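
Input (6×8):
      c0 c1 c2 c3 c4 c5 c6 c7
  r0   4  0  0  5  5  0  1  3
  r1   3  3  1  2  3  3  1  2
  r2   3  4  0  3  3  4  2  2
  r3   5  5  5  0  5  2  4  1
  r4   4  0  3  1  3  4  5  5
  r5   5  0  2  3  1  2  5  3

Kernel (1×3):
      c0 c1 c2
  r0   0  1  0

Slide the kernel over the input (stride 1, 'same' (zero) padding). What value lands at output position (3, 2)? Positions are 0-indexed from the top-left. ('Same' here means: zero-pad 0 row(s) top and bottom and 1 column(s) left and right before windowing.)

The receptive field on the zero-padded input at this output position is [5 5 0]. Elementwise product with the kernel and sum: 5·1.

5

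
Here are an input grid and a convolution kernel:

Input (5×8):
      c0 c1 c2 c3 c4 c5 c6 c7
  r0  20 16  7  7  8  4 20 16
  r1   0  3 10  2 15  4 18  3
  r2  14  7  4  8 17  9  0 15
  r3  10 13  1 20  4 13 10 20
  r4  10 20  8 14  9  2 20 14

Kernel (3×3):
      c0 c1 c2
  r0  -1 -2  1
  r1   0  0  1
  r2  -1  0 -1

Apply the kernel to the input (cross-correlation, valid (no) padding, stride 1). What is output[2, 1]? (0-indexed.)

-21

The receptive field on the input at this output position is [7 4 8 / 13 1 20 / 20 8 14]. Elementwise product with the kernel and sum: 7·-1 + 4·-2 + 8·1 + 20·1 + 20·-1 + 14·-1.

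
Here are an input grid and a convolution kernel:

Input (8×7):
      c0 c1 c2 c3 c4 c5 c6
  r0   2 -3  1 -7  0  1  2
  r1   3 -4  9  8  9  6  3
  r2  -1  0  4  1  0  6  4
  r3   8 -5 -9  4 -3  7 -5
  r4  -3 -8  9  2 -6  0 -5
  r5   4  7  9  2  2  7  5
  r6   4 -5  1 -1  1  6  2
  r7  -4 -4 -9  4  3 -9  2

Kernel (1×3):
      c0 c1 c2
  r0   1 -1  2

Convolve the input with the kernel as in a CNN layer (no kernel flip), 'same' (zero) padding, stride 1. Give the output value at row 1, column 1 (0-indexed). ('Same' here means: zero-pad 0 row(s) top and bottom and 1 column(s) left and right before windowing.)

The receptive field on the zero-padded input at this output position is [3 -4 9]. Elementwise product with the kernel and sum: 3·1 + -4·-1 + 9·2.

25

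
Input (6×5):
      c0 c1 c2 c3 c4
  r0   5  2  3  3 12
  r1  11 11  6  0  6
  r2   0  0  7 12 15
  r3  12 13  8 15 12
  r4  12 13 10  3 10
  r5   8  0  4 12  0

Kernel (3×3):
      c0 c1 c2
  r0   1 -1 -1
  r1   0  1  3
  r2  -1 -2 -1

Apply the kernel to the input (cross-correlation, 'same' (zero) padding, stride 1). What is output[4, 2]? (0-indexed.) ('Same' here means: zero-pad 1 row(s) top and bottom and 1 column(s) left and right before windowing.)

-11

The receptive field on the zero-padded input at this output position is [13 8 15 / 13 10 3 / 0 4 12]. Elementwise product with the kernel and sum: 13·1 + 8·-1 + 15·-1 + 10·1 + 3·3 + 0·-1 + 4·-2 + 12·-1.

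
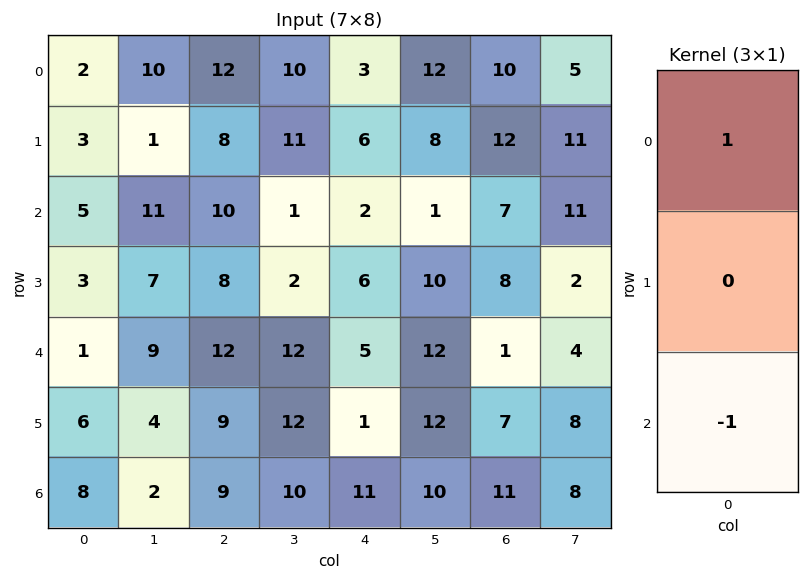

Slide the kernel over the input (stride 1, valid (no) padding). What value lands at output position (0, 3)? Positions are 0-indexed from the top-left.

9

The receptive field on the input at this output position is [10 / 11 / 1]. Elementwise product with the kernel and sum: 10·1 + 1·-1.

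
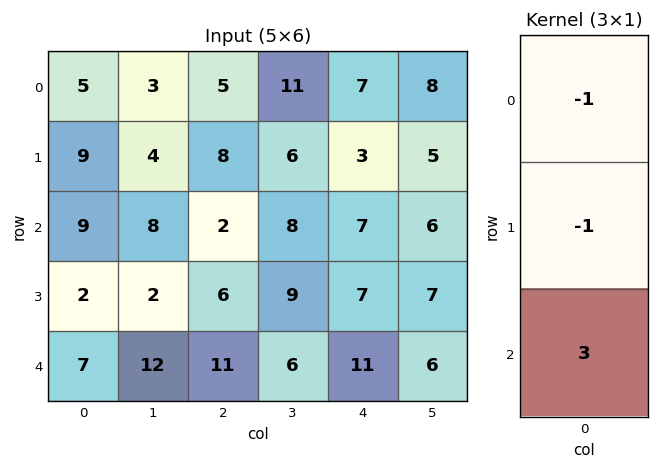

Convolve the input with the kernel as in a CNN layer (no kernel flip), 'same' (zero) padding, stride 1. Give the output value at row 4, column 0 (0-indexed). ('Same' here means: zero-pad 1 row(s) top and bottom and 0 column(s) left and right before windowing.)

The receptive field on the zero-padded input at this output position is [2 / 7 / 0]. Elementwise product with the kernel and sum: 2·-1 + 7·-1 + 0·3.

-9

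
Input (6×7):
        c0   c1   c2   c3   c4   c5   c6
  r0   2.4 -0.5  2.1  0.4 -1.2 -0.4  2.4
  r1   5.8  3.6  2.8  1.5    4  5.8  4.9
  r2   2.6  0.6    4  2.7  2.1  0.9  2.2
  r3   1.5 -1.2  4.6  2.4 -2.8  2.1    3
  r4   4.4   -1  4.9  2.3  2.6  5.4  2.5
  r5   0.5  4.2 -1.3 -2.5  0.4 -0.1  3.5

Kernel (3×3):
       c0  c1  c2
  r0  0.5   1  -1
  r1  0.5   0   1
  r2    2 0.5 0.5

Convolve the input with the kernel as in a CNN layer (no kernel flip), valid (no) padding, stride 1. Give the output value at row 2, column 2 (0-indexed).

The receptive field on the input at this output position is [4 2.7 2.1 / 4.6 2.4 -2.8 / 4.9 2.3 2.6]. Elementwise product with the kernel and sum: 4·0.5 + 2.7·1 + 2.1·-1 + 4.6·0.5 + -2.8·1 + 4.9·2 + 2.3·0.5 + 2.6·0.5.

14.35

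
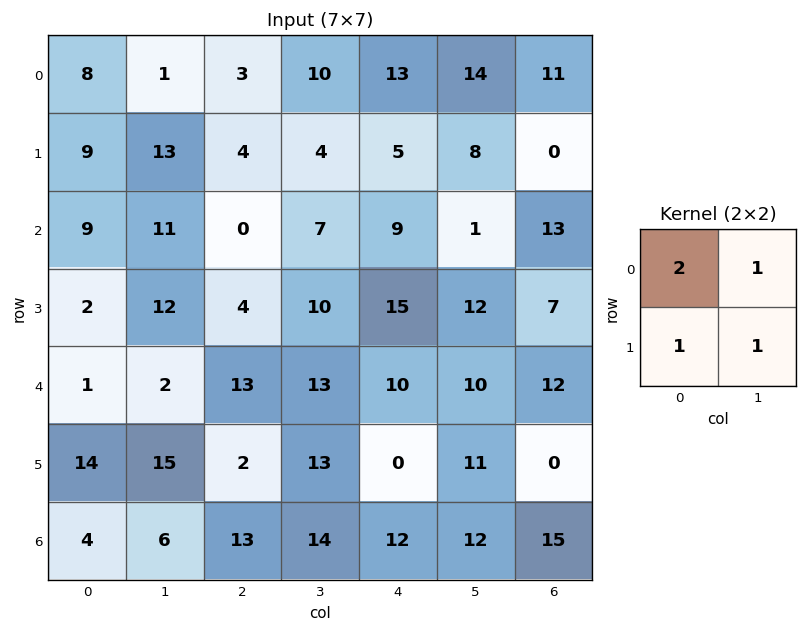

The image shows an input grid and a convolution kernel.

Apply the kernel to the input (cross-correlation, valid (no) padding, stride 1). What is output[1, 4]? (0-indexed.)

28

The receptive field on the input at this output position is [5 8 / 9 1]. Elementwise product with the kernel and sum: 5·2 + 8·1 + 9·1 + 1·1.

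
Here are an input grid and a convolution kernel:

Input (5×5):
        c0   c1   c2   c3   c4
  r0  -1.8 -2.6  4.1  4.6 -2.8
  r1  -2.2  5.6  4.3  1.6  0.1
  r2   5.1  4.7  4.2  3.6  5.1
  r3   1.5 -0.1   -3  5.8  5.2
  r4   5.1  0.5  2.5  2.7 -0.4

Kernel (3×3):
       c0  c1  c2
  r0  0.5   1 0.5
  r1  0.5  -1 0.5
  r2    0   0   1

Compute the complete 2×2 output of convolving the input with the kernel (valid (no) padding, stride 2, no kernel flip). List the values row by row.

Output[0,0]: The receptive field on the input at this output position is [-1.8 -2.6 4.1 / -2.2 5.6 4.3 / 5.1 4.7 4.2]. Elementwise product with the kernel and sum: -1.8·0.5 + -2.6·1 + 4.1·0.5 + -2.2·0.5 + 5.6·-1 + 4.3·0.5 + 4.2·1.

-1.8 10.95
11.2 3.15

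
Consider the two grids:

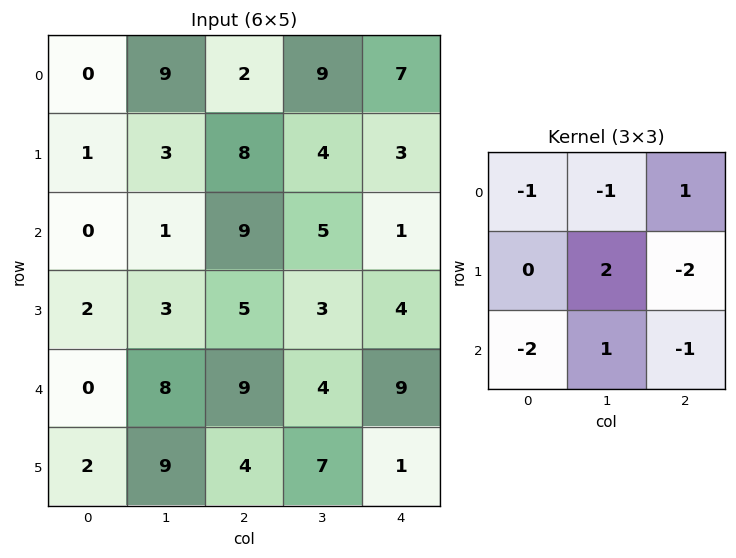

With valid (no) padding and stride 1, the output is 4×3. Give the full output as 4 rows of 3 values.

Output[0,0]: The receptive field on the input at this output position is [0 9 2 / 1 3 8 / 0 1 9]. Elementwise product with the kernel and sum: 0·-1 + 9·-1 + 2·1 + 3·2 + 8·-2 + 0·-2 + 1·1 + 9·-1.
Output[0,1]: The receptive field on the input at this output position is [9 2 9 / 3 8 4 / 1 9 5]. Elementwise product with the kernel and sum: 9·-1 + 2·-1 + 9·1 + 8·2 + 4·-2 + 1·-2 + 9·1 + 5·-1.

-25 8 -16
-18 -3 -12
3 -12 -38
-1 -16 -16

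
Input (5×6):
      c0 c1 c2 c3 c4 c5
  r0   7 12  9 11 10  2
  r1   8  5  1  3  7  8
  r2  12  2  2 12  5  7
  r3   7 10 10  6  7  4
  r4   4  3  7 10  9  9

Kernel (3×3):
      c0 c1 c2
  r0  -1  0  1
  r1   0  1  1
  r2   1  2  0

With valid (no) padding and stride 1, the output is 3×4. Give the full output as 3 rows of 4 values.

24 9 37 28
24 42 45 37
20 43 43 34

Output[0,0]: The receptive field on the input at this output position is [7 12 9 / 8 5 1 / 12 2 2]. Elementwise product with the kernel and sum: 7·-1 + 9·1 + 5·1 + 1·1 + 12·1 + 2·2.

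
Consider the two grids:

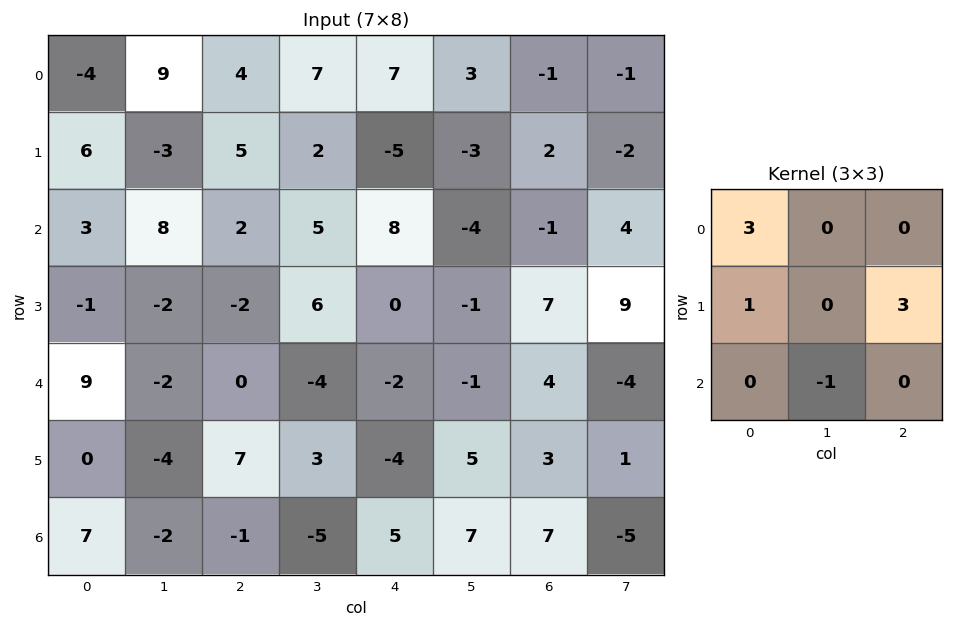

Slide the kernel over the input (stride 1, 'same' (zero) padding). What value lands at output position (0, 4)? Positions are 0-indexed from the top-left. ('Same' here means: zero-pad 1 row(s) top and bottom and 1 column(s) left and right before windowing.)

The receptive field on the zero-padded input at this output position is [0 0 0 / 7 7 3 / 2 -5 -3]. Elementwise product with the kernel and sum: 0·3 + 7·1 + 3·3 + -5·-1.

21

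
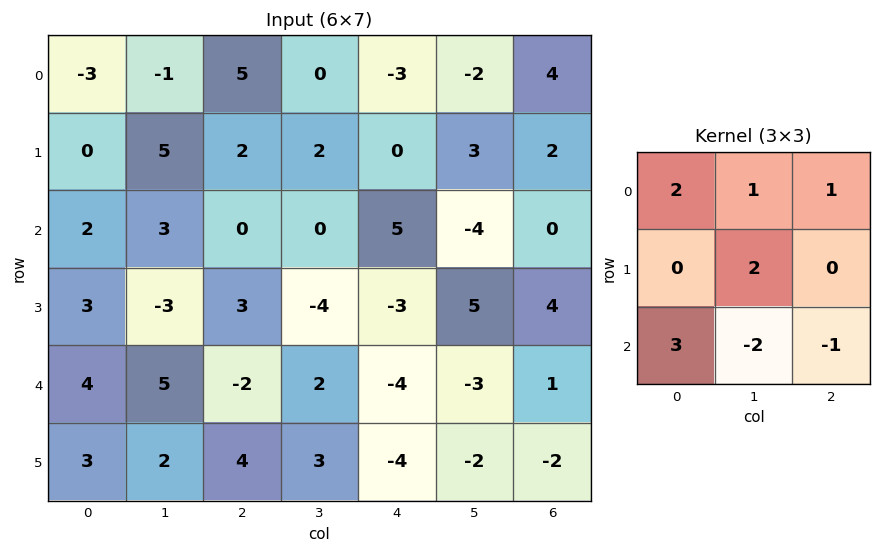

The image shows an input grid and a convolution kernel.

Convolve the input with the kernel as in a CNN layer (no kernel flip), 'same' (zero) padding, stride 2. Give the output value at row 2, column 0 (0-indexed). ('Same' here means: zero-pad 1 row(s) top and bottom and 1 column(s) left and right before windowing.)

0

The receptive field on the zero-padded input at this output position is [0 3 -3 / 0 4 5 / 0 3 2]. Elementwise product with the kernel and sum: 0·2 + 3·1 + -3·1 + 4·2 + 0·3 + 3·-2 + 2·-1.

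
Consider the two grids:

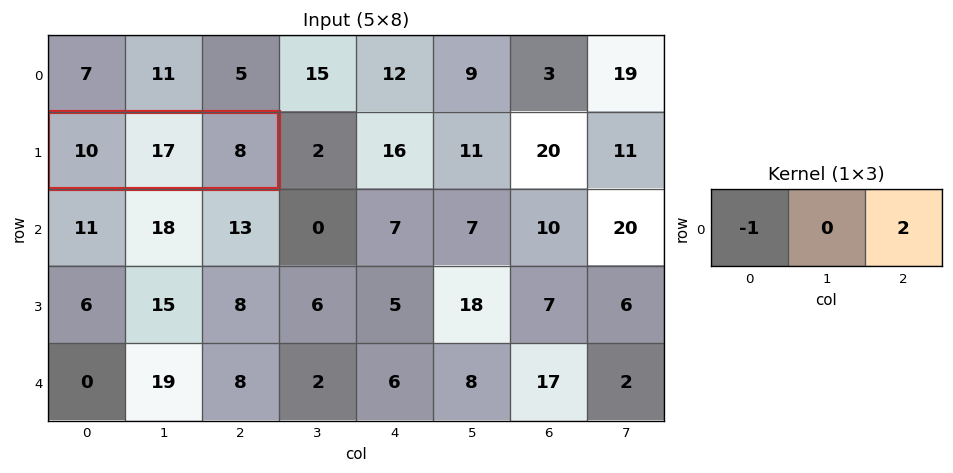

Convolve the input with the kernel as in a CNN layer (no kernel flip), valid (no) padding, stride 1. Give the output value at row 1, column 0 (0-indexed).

6

The receptive field on the input at this output position is [10 17 8]. Elementwise product with the kernel and sum: 10·-1 + 8·2.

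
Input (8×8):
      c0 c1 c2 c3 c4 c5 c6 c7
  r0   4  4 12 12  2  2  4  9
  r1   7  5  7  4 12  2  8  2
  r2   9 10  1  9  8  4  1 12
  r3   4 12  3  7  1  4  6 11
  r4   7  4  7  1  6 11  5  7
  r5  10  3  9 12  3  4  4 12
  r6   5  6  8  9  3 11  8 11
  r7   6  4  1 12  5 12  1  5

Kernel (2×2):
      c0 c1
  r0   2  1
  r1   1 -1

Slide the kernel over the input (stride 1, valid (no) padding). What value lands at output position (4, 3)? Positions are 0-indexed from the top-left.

17

The receptive field on the input at this output position is [1 6 / 12 3]. Elementwise product with the kernel and sum: 1·2 + 6·1 + 12·1 + 3·-1.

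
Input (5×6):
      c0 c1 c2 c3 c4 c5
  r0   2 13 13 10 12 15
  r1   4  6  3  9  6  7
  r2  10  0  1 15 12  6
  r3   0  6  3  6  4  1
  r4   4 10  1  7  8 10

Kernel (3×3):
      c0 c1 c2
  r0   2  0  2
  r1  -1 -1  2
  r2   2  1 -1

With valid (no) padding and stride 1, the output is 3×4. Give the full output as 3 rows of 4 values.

45 41 55 85
9 68 34 32
39 47 26 46

Output[0,0]: The receptive field on the input at this output position is [2 13 13 / 4 6 3 / 10 0 1]. Elementwise product with the kernel and sum: 2·2 + 13·2 + 4·-1 + 6·-1 + 3·2 + 10·2 + 0·1 + 1·-1.
Output[0,1]: The receptive field on the input at this output position is [13 13 10 / 6 3 9 / 0 1 15]. Elementwise product with the kernel and sum: 13·2 + 10·2 + 6·-1 + 3·-1 + 9·2 + 0·2 + 1·1 + 15·-1.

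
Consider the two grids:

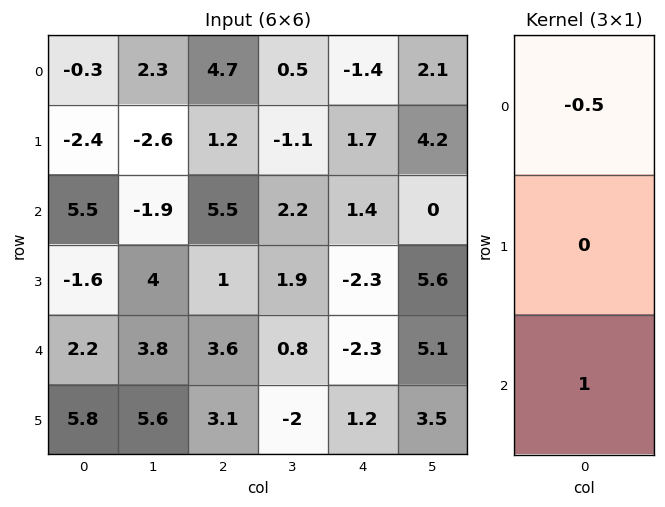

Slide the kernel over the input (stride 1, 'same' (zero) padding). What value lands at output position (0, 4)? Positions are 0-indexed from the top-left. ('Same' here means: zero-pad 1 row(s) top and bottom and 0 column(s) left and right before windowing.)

1.7

The receptive field on the zero-padded input at this output position is [0 / -1.4 / 1.7]. Elementwise product with the kernel and sum: 0·-0.5 + 1.7·1.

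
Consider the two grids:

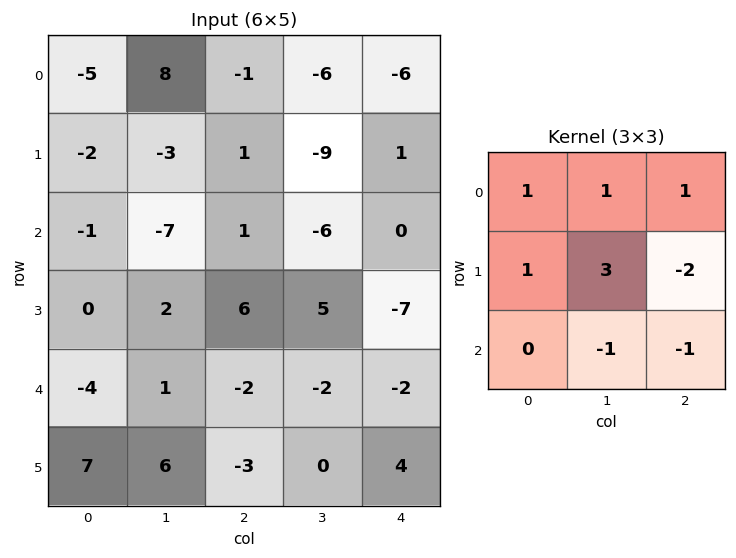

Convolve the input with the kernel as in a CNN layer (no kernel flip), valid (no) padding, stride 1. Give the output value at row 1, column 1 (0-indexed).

The receptive field on the input at this output position is [-3 1 -9 / -7 1 -6 / 2 6 5]. Elementwise product with the kernel and sum: -3·1 + 1·1 + -9·1 + -7·1 + 1·3 + -6·-2 + 6·-1 + 5·-1.

-14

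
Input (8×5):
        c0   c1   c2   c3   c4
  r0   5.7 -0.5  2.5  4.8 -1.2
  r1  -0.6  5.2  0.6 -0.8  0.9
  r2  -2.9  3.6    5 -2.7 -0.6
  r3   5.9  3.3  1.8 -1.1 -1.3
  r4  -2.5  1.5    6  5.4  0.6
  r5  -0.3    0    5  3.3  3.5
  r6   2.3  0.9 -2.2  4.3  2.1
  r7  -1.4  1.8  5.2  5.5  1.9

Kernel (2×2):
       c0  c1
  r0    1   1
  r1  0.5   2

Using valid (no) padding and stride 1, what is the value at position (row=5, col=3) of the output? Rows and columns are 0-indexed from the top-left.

The receptive field on the input at this output position is [3.3 3.5 / 4.3 2.1]. Elementwise product with the kernel and sum: 3.3·1 + 3.5·1 + 4.3·0.5 + 2.1·2.

13.15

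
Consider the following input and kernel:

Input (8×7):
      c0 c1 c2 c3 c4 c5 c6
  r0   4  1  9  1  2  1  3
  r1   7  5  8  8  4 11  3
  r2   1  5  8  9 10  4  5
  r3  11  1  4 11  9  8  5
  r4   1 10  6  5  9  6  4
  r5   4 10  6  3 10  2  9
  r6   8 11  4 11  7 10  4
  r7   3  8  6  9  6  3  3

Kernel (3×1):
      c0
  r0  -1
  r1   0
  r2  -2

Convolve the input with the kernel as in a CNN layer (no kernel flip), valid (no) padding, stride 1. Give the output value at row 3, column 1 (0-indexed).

The receptive field on the input at this output position is [1 / 10 / 10]. Elementwise product with the kernel and sum: 1·-1 + 10·-2.

-21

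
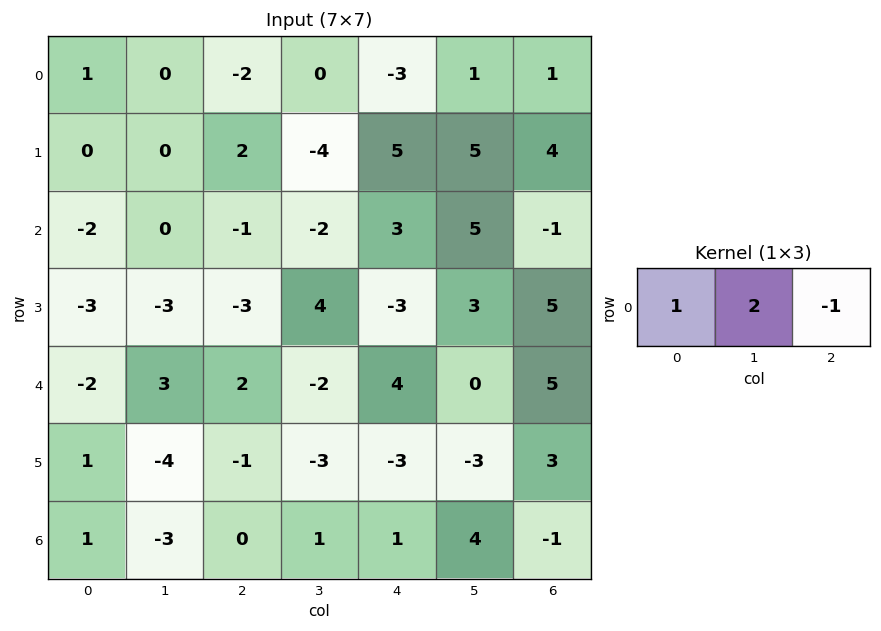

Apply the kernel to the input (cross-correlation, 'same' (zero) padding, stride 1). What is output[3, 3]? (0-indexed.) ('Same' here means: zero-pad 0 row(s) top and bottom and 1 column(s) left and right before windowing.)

The receptive field on the zero-padded input at this output position is [-3 4 -3]. Elementwise product with the kernel and sum: -3·1 + 4·2 + -3·-1.

8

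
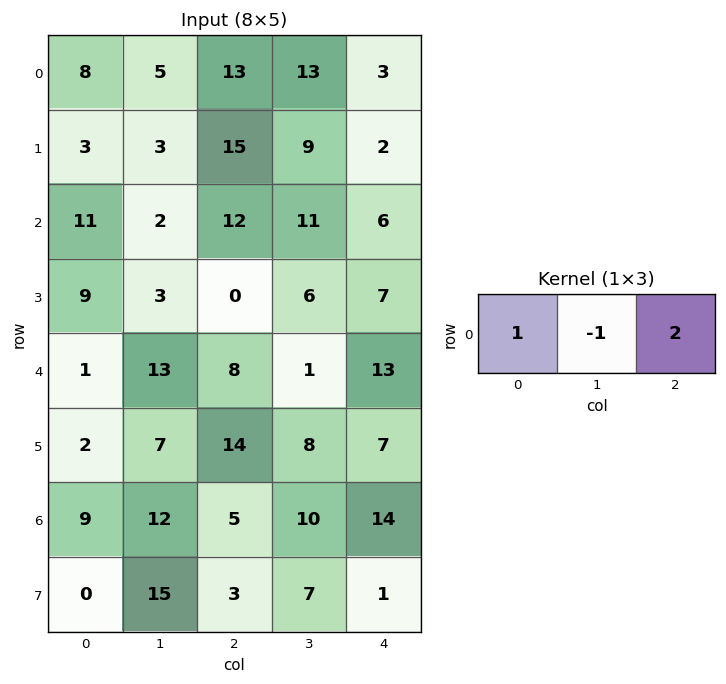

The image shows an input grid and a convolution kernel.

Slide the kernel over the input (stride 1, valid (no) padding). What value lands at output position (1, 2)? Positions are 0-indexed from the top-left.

The receptive field on the input at this output position is [15 9 2]. Elementwise product with the kernel and sum: 15·1 + 9·-1 + 2·2.

10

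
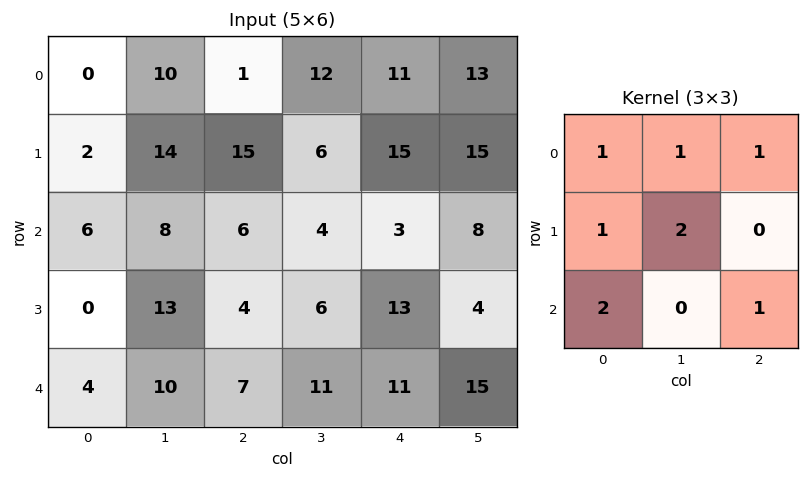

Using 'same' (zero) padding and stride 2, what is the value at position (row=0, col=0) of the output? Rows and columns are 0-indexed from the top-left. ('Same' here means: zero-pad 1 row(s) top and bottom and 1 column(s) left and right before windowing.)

14

The receptive field on the zero-padded input at this output position is [0 0 0 / 0 0 10 / 0 2 14]. Elementwise product with the kernel and sum: 0·1 + 0·1 + 0·1 + 0·1 + 0·2 + 0·2 + 14·1.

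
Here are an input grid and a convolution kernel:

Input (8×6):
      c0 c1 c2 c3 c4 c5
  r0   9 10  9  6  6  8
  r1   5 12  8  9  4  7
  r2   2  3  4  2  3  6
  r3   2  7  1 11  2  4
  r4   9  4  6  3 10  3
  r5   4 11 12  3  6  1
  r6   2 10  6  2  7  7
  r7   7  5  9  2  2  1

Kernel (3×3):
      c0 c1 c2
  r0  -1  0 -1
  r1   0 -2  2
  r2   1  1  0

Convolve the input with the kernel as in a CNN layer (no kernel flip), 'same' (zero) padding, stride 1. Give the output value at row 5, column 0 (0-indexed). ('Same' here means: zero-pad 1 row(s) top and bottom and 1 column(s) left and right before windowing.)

The receptive field on the zero-padded input at this output position is [0 9 4 / 0 4 11 / 0 2 10]. Elementwise product with the kernel and sum: 0·-1 + 4·-1 + 4·-2 + 11·2 + 0·1 + 2·1.

12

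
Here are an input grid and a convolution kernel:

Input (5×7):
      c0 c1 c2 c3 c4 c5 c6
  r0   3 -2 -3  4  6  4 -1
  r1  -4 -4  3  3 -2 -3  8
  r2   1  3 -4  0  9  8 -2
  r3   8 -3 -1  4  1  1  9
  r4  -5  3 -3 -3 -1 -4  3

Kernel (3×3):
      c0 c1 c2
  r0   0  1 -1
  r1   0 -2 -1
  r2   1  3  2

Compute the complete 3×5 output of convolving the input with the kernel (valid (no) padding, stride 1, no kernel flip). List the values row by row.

8 -25 8 52 32
-12 10 9 -16 -3
12 -18 -32 -16 -8

Output[0,0]: The receptive field on the input at this output position is [3 -2 -3 / -4 -4 3 / 1 3 -4]. Elementwise product with the kernel and sum: -2·1 + -3·-1 + -4·-2 + 3·-1 + 1·1 + 3·3 + -4·2.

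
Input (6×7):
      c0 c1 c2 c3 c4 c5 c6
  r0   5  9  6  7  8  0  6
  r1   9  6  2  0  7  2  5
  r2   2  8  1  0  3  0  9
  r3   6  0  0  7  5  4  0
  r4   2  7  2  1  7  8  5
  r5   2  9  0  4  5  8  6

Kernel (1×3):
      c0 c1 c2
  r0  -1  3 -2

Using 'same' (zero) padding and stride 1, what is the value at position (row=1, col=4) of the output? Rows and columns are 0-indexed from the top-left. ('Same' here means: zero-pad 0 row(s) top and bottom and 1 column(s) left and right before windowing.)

The receptive field on the zero-padded input at this output position is [0 7 2]. Elementwise product with the kernel and sum: 0·-1 + 7·3 + 2·-2.

17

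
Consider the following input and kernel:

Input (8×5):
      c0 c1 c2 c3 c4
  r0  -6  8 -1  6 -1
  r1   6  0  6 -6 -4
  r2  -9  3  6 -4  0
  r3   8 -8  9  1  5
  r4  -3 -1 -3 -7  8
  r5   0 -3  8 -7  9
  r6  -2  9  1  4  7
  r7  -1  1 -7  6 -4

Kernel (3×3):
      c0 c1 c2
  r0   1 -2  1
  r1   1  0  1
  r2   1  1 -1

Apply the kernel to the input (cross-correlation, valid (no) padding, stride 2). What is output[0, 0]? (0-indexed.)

-23

The receptive field on the input at this output position is [-6 8 -1 / 6 0 6 / -9 3 6]. Elementwise product with the kernel and sum: -6·1 + 8·-2 + -1·1 + 6·1 + 6·1 + -9·1 + 3·1 + 6·-1.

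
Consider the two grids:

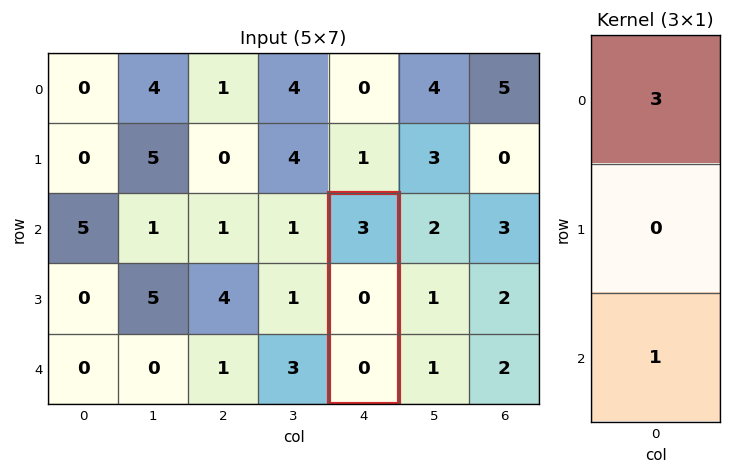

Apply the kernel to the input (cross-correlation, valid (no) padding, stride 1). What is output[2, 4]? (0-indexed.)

9

The receptive field on the input at this output position is [3 / 0 / 0]. Elementwise product with the kernel and sum: 3·3 + 0·1.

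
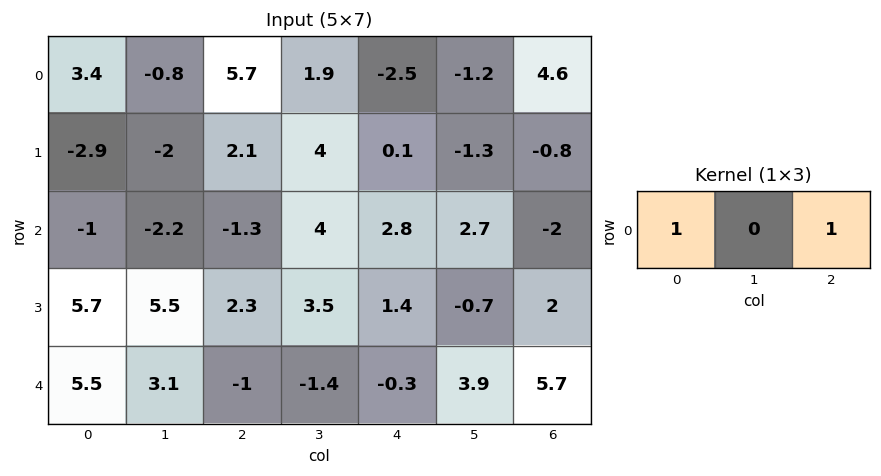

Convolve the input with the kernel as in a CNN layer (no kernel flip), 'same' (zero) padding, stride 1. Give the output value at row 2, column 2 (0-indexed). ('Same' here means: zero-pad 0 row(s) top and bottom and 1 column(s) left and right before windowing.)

The receptive field on the zero-padded input at this output position is [-2.2 -1.3 4]. Elementwise product with the kernel and sum: -2.2·1 + 4·1.

1.8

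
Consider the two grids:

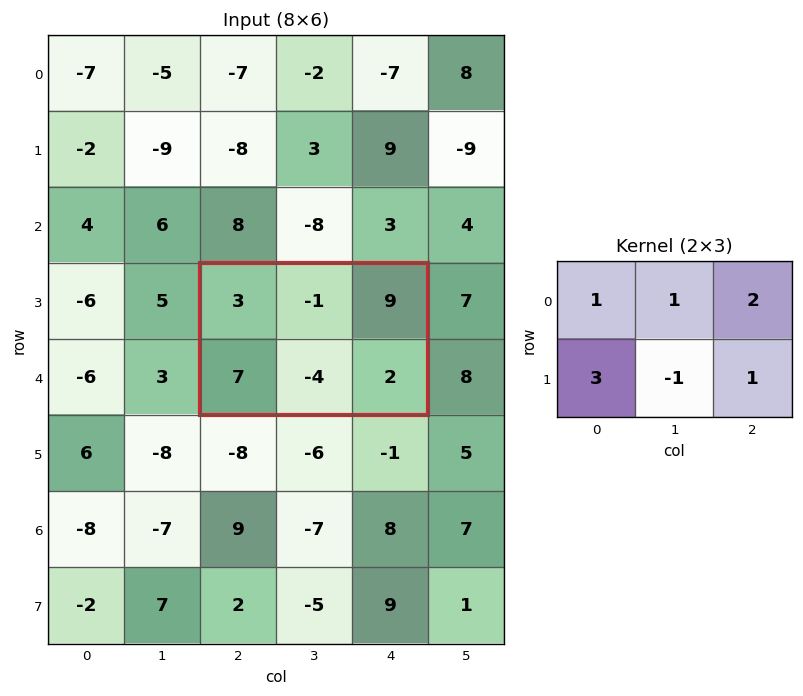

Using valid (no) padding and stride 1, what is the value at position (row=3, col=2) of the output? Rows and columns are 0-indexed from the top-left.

47

The receptive field on the input at this output position is [3 -1 9 / 7 -4 2]. Elementwise product with the kernel and sum: 3·1 + -1·1 + 9·2 + 7·3 + -4·-1 + 2·1.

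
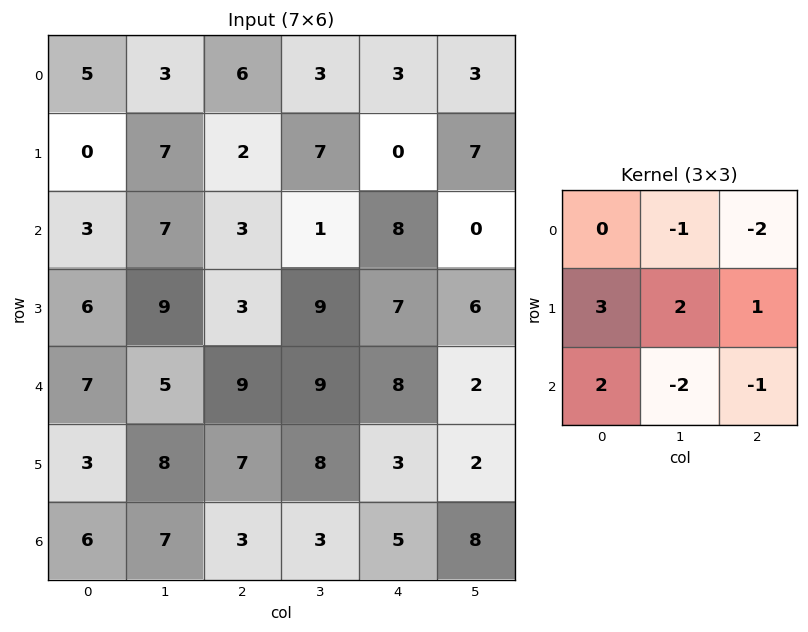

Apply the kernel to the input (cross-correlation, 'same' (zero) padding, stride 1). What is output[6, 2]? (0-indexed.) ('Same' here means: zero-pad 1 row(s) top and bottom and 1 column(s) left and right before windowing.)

7

The receptive field on the zero-padded input at this output position is [8 7 8 / 7 3 3 / 0 0 0]. Elementwise product with the kernel and sum: 7·-1 + 8·-2 + 7·3 + 3·2 + 3·1 + 0·2 + 0·-2 + 0·-1.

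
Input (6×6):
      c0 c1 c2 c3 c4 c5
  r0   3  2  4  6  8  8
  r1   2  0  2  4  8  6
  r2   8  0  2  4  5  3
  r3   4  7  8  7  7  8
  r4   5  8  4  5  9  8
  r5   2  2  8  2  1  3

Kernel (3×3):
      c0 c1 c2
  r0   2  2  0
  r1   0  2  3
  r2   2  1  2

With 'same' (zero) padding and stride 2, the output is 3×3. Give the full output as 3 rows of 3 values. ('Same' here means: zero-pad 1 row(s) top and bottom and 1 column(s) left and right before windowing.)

Output[0,0]: The receptive field on the zero-padded input at this output position is [0 0 0 / 0 3 2 / 0 2 0]. Elementwise product with the kernel and sum: 0·2 + 0·2 + 3·2 + 2·3 + 0·2 + 2·1 + 0·2.
Output[0,1]: The receptive field on the zero-padded input at this output position is [0 0 0 / 2 4 6 / 0 2 4]. Elementwise product with the kernel and sum: 0·2 + 0·2 + 4·2 + 6·3 + 0·2 + 2·1 + 4·2.

14 36 68
38 56 80
48 69 81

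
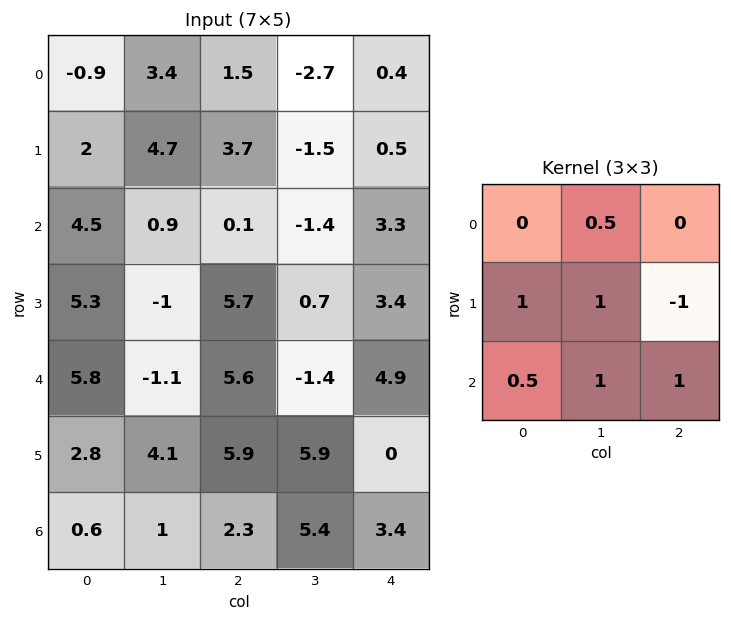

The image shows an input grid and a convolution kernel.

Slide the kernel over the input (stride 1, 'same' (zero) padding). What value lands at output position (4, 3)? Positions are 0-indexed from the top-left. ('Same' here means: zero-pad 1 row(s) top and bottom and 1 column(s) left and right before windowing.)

8.5

The receptive field on the zero-padded input at this output position is [5.7 0.7 3.4 / 5.6 -1.4 4.9 / 5.9 5.9 0]. Elementwise product with the kernel and sum: 0.7·0.5 + 5.6·1 + -1.4·1 + 4.9·-1 + 5.9·0.5 + 5.9·1 + 0·1.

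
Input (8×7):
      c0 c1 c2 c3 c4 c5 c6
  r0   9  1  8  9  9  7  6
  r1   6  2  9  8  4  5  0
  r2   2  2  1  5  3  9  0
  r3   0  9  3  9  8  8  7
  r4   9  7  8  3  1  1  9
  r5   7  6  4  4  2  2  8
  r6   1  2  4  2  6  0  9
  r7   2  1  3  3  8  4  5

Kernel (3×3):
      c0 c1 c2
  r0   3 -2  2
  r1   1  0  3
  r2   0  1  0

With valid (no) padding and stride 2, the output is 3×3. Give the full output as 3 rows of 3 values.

Output[0,0]: The receptive field on the input at this output position is [9 1 8 / 6 2 9 / 2 2 1]. Elementwise product with the kernel and sum: 9·3 + 1·-2 + 8·2 + 6·1 + 9·3 + 2·1.

76 50 38
20 29 21
50 32 45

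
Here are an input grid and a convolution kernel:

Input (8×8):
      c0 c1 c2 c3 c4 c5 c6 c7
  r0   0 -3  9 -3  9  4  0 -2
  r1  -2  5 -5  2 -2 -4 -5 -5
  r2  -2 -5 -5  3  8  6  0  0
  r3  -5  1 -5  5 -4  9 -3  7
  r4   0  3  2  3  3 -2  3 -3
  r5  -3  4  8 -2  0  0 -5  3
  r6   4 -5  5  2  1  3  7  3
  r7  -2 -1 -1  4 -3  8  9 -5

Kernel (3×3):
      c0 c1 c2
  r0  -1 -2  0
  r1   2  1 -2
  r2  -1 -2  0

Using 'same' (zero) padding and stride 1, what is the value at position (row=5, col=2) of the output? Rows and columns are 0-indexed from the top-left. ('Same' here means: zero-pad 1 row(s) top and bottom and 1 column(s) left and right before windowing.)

The receptive field on the zero-padded input at this output position is [3 2 3 / 4 8 -2 / -5 5 2]. Elementwise product with the kernel and sum: 3·-1 + 2·-2 + 4·2 + 8·1 + -2·-2 + -5·-1 + 5·-2.

8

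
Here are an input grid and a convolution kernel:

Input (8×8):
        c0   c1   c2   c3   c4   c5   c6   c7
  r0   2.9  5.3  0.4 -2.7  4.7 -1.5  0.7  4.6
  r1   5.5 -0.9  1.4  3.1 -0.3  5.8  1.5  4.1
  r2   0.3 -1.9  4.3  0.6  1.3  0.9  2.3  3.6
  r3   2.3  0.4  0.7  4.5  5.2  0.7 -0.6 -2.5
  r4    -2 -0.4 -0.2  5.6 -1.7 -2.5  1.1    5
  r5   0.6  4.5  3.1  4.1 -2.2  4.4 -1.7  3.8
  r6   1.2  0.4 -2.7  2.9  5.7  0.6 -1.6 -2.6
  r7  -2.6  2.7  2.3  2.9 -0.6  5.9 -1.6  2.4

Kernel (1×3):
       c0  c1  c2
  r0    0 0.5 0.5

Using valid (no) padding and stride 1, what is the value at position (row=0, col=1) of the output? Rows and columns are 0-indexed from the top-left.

-1.15

The receptive field on the input at this output position is [5.3 0.4 -2.7]. Elementwise product with the kernel and sum: 0.4·0.5 + -2.7·0.5.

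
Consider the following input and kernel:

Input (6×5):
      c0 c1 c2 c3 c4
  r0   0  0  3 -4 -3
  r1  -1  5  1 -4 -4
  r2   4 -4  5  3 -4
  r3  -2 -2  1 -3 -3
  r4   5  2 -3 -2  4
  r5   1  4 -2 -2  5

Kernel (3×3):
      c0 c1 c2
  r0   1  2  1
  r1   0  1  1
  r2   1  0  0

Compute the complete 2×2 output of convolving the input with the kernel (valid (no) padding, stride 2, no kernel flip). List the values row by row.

Output[0,0]: The receptive field on the input at this output position is [0 0 3 / -1 5 1 / 4 -4 5]. Elementwise product with the kernel and sum: 0·1 + 0·2 + 3·1 + 5·1 + 1·1 + 4·1.

13 -11
5 -2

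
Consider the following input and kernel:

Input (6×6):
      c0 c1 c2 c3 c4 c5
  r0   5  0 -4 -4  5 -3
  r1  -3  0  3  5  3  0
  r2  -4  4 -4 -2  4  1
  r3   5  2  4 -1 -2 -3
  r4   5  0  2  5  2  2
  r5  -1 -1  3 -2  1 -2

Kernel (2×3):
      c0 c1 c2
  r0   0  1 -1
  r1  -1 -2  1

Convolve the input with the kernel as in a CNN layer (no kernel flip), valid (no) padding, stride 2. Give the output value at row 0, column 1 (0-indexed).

-19

The receptive field on the input at this output position is [-4 -4 5 / 3 5 3]. Elementwise product with the kernel and sum: -4·1 + 5·-1 + 3·-1 + 5·-2 + 3·1.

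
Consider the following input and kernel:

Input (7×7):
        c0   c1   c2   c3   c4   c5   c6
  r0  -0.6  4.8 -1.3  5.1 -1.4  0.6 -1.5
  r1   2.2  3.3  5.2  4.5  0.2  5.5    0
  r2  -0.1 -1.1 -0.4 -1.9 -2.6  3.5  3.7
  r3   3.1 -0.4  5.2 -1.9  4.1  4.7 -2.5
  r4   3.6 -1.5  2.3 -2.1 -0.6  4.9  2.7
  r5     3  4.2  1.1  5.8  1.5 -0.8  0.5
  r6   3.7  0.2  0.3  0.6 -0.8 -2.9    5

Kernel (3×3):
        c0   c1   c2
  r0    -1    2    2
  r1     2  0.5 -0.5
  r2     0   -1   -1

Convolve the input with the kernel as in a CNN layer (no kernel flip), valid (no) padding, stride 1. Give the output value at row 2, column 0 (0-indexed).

The receptive field on the input at this output position is [-0.1 -1.1 -0.4 / 3.1 -0.4 5.2 / 3.6 -1.5 2.3]. Elementwise product with the kernel and sum: -0.1·-1 + -1.1·2 + -0.4·2 + 3.1·2 + -0.4·0.5 + 5.2·-0.5 + -1.5·-1 + 2.3·-1.

-0.3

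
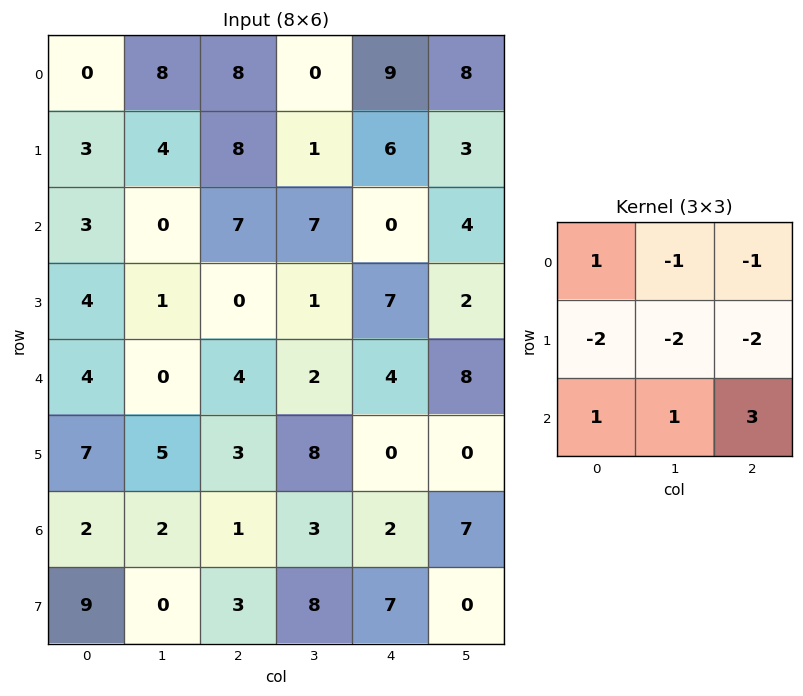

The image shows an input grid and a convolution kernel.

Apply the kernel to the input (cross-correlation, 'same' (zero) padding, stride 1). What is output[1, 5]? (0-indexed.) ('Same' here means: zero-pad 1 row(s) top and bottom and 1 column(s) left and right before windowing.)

The receptive field on the zero-padded input at this output position is [9 8 0 / 6 3 0 / 0 4 0]. Elementwise product with the kernel and sum: 9·1 + 8·-1 + 0·-1 + 6·-2 + 3·-2 + 0·-2 + 0·1 + 4·1 + 0·3.

-13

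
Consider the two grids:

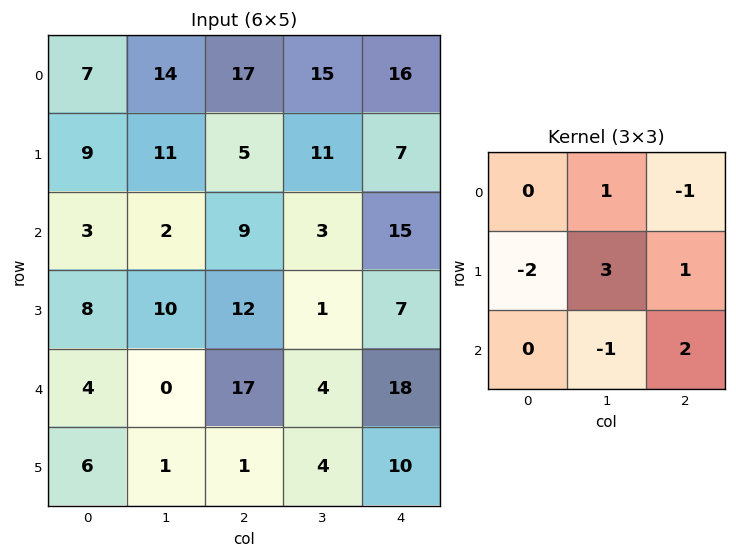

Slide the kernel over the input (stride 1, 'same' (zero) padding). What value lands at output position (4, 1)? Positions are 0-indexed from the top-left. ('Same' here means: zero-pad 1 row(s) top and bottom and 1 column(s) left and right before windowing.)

8

The receptive field on the zero-padded input at this output position is [8 10 12 / 4 0 17 / 6 1 1]. Elementwise product with the kernel and sum: 10·1 + 12·-1 + 4·-2 + 0·3 + 17·1 + 1·-1 + 1·2.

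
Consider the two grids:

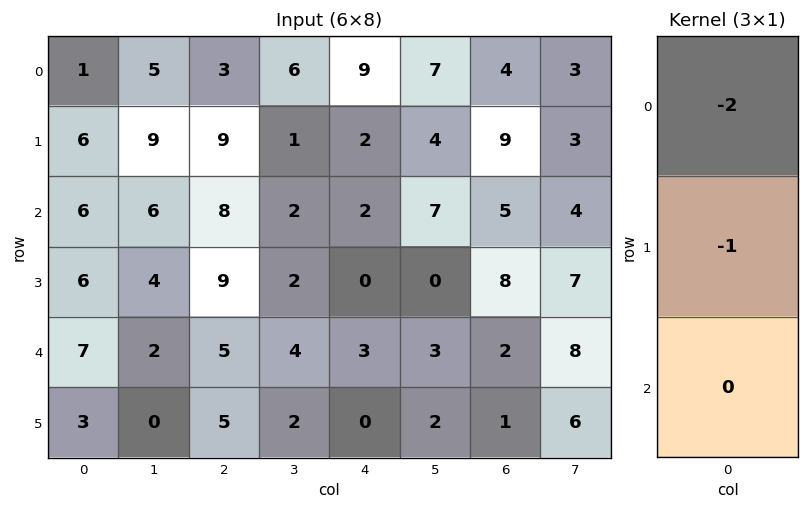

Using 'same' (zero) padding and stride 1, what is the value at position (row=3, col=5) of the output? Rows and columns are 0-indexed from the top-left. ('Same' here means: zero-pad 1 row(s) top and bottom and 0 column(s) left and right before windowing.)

The receptive field on the zero-padded input at this output position is [7 / 0 / 3]. Elementwise product with the kernel and sum: 7·-2 + 0·-1.

-14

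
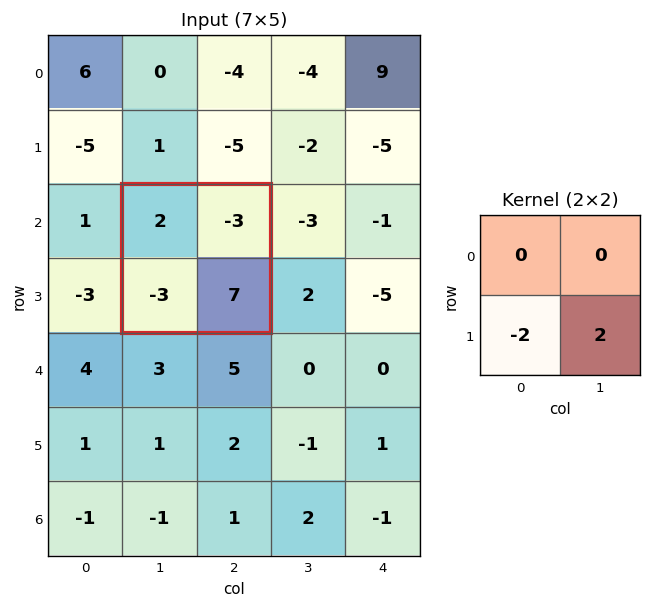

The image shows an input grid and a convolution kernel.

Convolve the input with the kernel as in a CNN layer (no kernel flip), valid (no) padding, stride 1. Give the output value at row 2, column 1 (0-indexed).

20

The receptive field on the input at this output position is [2 -3 / -3 7]. Elementwise product with the kernel and sum: -3·-2 + 7·2.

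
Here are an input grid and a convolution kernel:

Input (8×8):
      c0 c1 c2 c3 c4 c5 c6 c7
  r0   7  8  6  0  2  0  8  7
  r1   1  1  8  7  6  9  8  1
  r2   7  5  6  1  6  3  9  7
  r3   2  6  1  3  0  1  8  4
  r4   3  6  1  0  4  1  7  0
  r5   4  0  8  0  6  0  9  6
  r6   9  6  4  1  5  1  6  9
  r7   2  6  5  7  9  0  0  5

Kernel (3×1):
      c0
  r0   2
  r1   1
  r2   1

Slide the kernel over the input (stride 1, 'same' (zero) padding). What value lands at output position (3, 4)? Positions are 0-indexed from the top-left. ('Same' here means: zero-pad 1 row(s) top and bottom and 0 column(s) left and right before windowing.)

16

The receptive field on the zero-padded input at this output position is [6 / 0 / 4]. Elementwise product with the kernel and sum: 6·2 + 0·1 + 4·1.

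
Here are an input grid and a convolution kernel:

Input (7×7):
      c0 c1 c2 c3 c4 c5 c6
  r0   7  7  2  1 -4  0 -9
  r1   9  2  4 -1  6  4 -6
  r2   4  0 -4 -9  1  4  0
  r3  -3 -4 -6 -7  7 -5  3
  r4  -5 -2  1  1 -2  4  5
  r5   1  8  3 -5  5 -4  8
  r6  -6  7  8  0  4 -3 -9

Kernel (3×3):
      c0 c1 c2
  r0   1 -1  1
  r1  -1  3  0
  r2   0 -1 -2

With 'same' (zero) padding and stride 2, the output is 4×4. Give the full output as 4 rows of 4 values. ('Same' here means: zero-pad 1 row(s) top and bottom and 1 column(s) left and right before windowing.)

8 -3 -27 -21
16 5 12 3
-33 7 -23 -5
-11 17 -2 -36

Output[0,0]: The receptive field on the zero-padded input at this output position is [0 0 0 / 0 7 7 / 0 9 2]. Elementwise product with the kernel and sum: 0·1 + 0·-1 + 0·1 + 0·-1 + 7·3 + 9·-1 + 2·-2.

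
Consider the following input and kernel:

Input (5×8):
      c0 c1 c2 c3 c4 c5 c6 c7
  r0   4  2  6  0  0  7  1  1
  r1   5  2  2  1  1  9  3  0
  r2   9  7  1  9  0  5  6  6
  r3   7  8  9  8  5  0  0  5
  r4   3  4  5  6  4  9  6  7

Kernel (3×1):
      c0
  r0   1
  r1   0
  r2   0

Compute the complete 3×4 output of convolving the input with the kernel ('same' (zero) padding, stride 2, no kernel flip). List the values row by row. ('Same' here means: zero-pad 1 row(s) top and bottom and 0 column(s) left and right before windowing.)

0 0 0 0
5 2 1 3
7 9 5 0

Output[0,0]: The receptive field on the zero-padded input at this output position is [0 / 4 / 5]. Elementwise product with the kernel and sum: 0·1.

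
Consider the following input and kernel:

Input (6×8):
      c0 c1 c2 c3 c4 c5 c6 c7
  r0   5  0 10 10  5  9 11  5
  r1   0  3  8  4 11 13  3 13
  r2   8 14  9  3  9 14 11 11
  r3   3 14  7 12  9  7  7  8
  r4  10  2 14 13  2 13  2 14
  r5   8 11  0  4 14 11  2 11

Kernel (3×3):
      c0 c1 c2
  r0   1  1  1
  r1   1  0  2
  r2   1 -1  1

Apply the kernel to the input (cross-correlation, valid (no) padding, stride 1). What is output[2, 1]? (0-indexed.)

65

The receptive field on the input at this output position is [14 9 3 / 14 7 12 / 2 14 13]. Elementwise product with the kernel and sum: 14·1 + 9·1 + 3·1 + 14·1 + 12·2 + 2·1 + 14·-1 + 13·1.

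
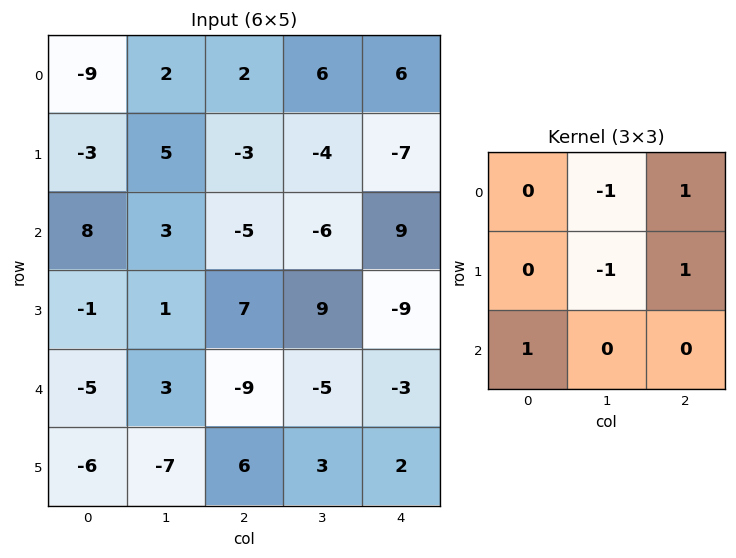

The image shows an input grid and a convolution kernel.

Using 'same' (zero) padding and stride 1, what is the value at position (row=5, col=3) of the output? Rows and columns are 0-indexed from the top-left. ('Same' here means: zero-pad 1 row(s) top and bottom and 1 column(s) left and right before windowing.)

The receptive field on the zero-padded input at this output position is [-9 -5 -3 / 6 3 2 / 0 0 0]. Elementwise product with the kernel and sum: -5·-1 + -3·1 + 3·-1 + 2·1 + 0·1.

1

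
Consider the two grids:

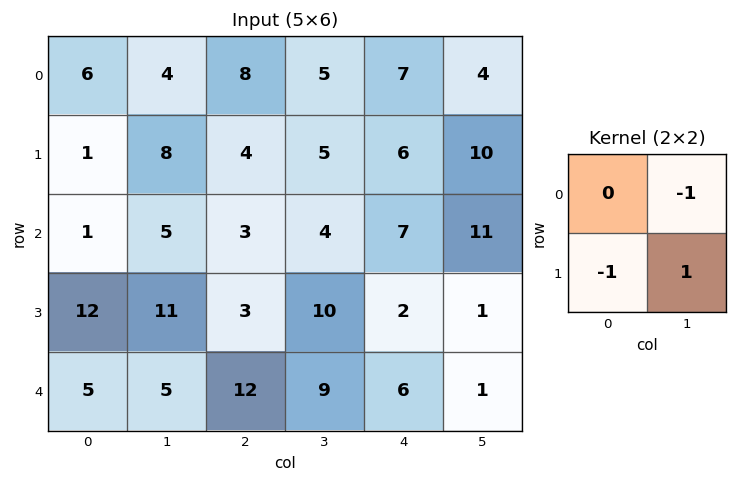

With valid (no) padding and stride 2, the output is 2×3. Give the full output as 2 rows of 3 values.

3 -4 0
-6 3 -12

Output[0,0]: The receptive field on the input at this output position is [6 4 / 1 8]. Elementwise product with the kernel and sum: 4·-1 + 1·-1 + 8·1.
Output[0,1]: The receptive field on the input at this output position is [8 5 / 4 5]. Elementwise product with the kernel and sum: 5·-1 + 4·-1 + 5·1.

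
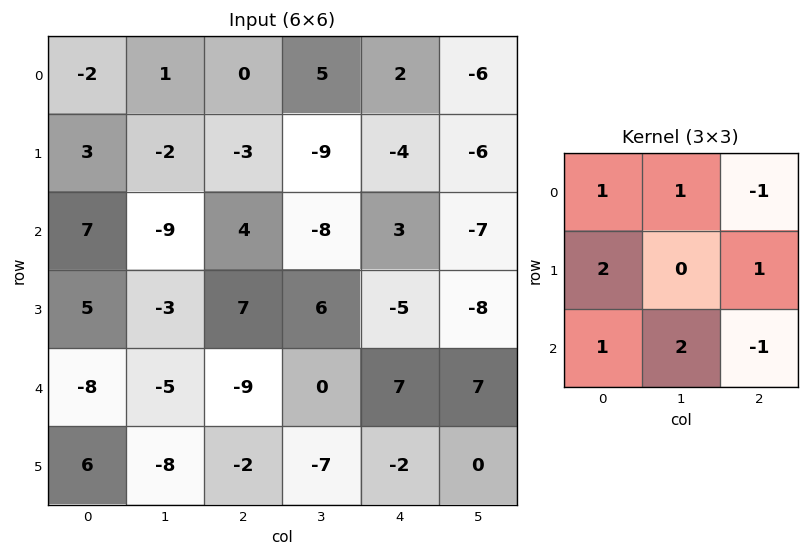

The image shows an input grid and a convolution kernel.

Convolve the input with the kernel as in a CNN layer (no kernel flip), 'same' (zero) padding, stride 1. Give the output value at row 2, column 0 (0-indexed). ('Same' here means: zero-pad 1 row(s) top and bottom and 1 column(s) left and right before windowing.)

9

The receptive field on the zero-padded input at this output position is [0 3 -2 / 0 7 -9 / 0 5 -3]. Elementwise product with the kernel and sum: 0·1 + 3·1 + -2·-1 + 0·2 + -9·1 + 0·1 + 5·2 + -3·-1.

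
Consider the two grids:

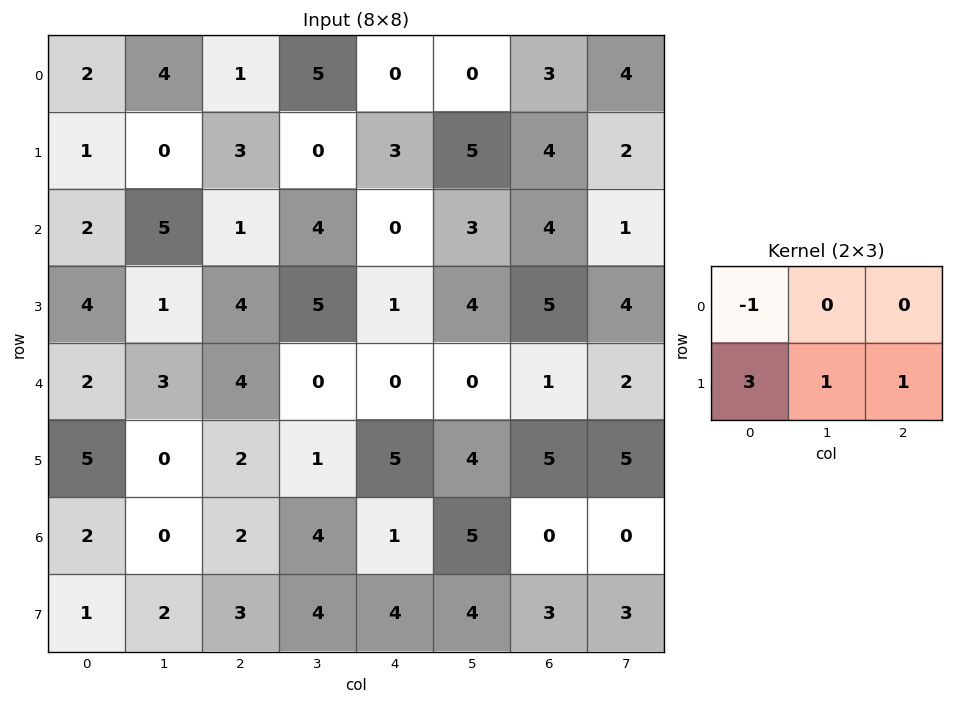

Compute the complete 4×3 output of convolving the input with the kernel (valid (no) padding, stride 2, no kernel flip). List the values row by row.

Output[0,0]: The receptive field on the input at this output position is [2 4 1 / 1 0 3]. Elementwise product with the kernel and sum: 2·-1 + 1·3 + 0·1 + 3·1.
Output[0,1]: The receptive field on the input at this output position is [1 5 0 / 3 0 3]. Elementwise product with the kernel and sum: 1·-1 + 3·3 + 0·1 + 3·1.

4 11 18
15 17 12
15 8 24
6 15 18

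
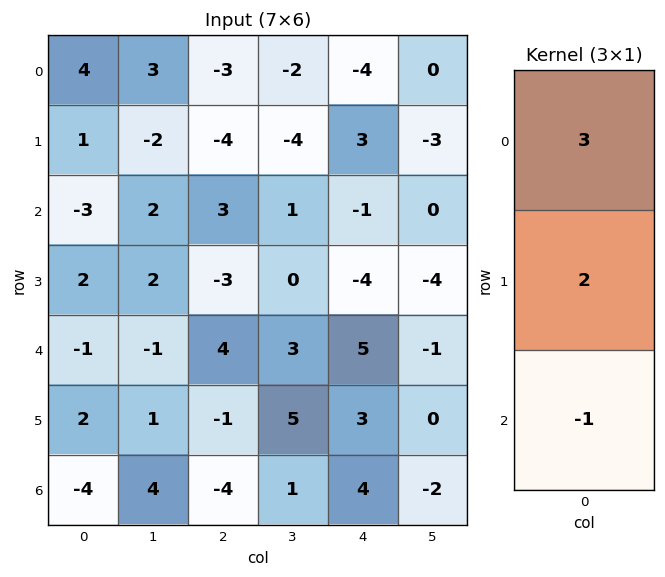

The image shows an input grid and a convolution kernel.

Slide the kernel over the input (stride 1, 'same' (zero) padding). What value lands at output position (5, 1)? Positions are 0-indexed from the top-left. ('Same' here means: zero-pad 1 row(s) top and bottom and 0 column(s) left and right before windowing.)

-5

The receptive field on the zero-padded input at this output position is [-1 / 1 / 4]. Elementwise product with the kernel and sum: -1·3 + 1·2 + 4·-1.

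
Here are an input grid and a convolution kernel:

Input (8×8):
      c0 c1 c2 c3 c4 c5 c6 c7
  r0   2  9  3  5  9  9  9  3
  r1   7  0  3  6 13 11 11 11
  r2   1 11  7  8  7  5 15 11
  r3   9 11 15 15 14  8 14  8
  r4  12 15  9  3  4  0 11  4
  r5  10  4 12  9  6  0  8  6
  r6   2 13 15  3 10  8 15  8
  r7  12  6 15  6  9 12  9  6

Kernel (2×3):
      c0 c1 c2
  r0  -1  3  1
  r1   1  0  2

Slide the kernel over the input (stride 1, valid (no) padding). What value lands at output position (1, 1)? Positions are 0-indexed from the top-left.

The receptive field on the input at this output position is [0 3 6 / 11 7 8]. Elementwise product with the kernel and sum: 0·-1 + 3·3 + 6·1 + 11·1 + 8·2.

42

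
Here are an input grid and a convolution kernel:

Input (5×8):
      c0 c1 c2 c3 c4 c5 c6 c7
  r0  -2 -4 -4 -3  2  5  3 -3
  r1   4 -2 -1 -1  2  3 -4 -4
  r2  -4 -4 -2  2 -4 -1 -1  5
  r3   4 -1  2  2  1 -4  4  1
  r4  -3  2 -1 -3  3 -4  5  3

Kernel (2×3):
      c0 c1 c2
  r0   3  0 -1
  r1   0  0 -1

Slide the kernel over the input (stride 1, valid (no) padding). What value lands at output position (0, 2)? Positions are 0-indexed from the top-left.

-16

The receptive field on the input at this output position is [-4 -3 2 / -1 -1 2]. Elementwise product with the kernel and sum: -4·3 + 2·-1 + 2·-1.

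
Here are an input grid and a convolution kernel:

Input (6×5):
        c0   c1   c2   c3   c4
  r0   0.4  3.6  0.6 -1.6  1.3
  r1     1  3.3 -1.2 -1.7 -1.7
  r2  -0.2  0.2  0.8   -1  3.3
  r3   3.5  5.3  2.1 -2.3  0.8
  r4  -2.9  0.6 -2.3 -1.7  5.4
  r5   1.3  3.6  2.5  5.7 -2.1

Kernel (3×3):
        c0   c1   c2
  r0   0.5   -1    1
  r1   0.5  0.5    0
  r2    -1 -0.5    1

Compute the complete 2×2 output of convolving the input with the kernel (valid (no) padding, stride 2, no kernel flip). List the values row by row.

Output[0,0]: The receptive field on the input at this output position is [0.4 3.6 0.6 / 1 3.3 -1.2 / -0.2 0.2 0.8]. Elementwise product with the kernel and sum: 0.4·0.5 + 3.6·-1 + 0.6·1 + 1·0.5 + 3.3·0.5 + -0.2·-1 + 0.2·-0.5 + 0.8·1.
Output[0,1]: The receptive field on the input at this output position is [0.6 -1.6 1.3 / -1.2 -1.7 -1.7 / 0.8 -1 3.3]. Elementwise product with the kernel and sum: 0.6·0.5 + -1.6·-1 + 1.3·1 + -1.2·0.5 + -1.7·0.5 + 0.8·-1 + -1·-0.5 + 3.3·1.

0.25 4.75
5.2 13.15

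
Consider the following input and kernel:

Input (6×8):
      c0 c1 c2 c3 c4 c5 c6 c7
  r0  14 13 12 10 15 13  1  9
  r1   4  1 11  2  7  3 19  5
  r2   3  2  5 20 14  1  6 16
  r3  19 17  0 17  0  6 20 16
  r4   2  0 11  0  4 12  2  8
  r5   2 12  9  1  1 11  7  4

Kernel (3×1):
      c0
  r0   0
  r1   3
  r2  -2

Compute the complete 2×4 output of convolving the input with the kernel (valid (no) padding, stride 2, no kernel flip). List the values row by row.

6 23 -7 45
53 -22 -8 56

Output[0,0]: The receptive field on the input at this output position is [14 / 4 / 3]. Elementwise product with the kernel and sum: 4·3 + 3·-2.
Output[0,1]: The receptive field on the input at this output position is [12 / 11 / 5]. Elementwise product with the kernel and sum: 11·3 + 5·-2.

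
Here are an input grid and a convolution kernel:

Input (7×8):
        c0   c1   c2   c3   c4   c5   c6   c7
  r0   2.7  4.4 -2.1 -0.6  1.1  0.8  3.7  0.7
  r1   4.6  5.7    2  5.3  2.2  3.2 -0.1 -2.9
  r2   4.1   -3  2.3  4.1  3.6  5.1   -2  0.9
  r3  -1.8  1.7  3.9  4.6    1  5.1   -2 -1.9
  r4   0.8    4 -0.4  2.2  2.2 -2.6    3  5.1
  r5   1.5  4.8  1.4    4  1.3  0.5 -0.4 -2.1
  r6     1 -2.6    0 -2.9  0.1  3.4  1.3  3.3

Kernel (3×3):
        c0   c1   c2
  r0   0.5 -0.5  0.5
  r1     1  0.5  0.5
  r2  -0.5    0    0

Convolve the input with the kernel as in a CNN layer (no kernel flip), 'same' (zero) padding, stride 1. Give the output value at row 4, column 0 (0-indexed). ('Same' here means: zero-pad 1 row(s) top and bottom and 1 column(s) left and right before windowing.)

The receptive field on the zero-padded input at this output position is [0 -1.8 1.7 / 0 0.8 4 / 0 1.5 4.8]. Elementwise product with the kernel and sum: 0·0.5 + -1.8·-0.5 + 1.7·0.5 + 0·1 + 0.8·0.5 + 4·0.5 + 0·-0.5.

4.15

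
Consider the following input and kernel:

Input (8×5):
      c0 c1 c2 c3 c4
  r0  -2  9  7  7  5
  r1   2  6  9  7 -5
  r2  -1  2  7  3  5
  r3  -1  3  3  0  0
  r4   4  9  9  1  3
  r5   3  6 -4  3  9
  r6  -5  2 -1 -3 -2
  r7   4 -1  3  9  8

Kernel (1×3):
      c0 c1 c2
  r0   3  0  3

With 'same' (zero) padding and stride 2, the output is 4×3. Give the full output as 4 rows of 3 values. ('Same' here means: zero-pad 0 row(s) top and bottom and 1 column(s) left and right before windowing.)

Output[0,0]: The receptive field on the zero-padded input at this output position is [0 -2 9]. Elementwise product with the kernel and sum: 0·3 + 9·3.
Output[0,1]: The receptive field on the zero-padded input at this output position is [9 7 7]. Elementwise product with the kernel and sum: 9·3 + 7·3.

27 48 21
6 15 9
27 30 3
6 -3 -9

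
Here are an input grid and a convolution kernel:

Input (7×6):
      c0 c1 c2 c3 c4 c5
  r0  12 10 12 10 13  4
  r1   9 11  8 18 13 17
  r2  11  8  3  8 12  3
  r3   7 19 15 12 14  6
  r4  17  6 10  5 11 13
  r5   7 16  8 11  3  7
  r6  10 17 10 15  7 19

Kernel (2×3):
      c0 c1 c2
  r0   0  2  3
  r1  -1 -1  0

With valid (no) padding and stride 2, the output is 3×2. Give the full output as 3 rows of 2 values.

Output[0,0]: The receptive field on the input at this output position is [12 10 12 / 9 11 8]. Elementwise product with the kernel and sum: 10·2 + 12·3 + 9·-1 + 11·-1.
Output[0,1]: The receptive field on the input at this output position is [12 10 13 / 8 18 13]. Elementwise product with the kernel and sum: 10·2 + 13·3 + 8·-1 + 18·-1.

36 33
-1 25
19 24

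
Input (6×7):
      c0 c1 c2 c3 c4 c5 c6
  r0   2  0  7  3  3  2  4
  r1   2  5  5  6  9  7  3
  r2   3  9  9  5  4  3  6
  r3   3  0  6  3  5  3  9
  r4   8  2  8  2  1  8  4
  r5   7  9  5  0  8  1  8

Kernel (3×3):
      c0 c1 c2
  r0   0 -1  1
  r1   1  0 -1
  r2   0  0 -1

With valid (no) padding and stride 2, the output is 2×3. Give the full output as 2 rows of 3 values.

Output[0,0]: The receptive field on the input at this output position is [2 0 7 / 2 5 5 / 3 9 9]. Elementwise product with the kernel and sum: 0·-1 + 7·1 + 2·1 + 5·-1 + 9·-1.
Output[0,1]: The receptive field on the input at this output position is [7 3 3 / 5 6 9 / 9 5 4]. Elementwise product with the kernel and sum: 3·-1 + 3·1 + 5·1 + 9·-1 + 4·-1.

-5 -8 2
-11 -1 -5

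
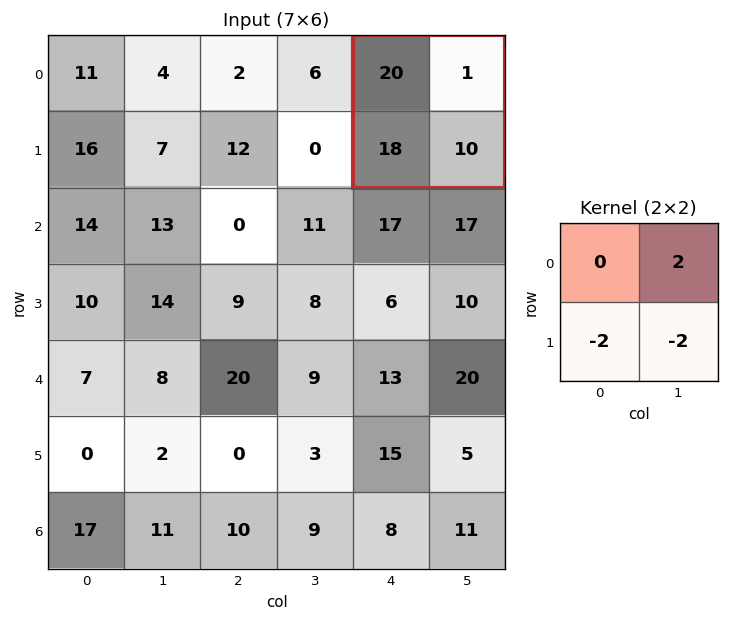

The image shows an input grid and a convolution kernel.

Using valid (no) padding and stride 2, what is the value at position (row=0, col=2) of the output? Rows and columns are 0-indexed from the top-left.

-54

The receptive field on the input at this output position is [20 1 / 18 10]. Elementwise product with the kernel and sum: 1·2 + 18·-2 + 10·-2.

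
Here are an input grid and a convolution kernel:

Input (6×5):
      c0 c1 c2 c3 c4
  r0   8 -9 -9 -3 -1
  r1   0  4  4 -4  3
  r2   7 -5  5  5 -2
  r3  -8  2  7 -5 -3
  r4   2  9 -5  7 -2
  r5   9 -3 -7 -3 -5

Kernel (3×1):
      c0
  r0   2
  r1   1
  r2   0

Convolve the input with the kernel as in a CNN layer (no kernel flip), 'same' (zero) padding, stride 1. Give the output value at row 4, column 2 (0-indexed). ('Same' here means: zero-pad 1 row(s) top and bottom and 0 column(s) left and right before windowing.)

The receptive field on the zero-padded input at this output position is [7 / -5 / -7]. Elementwise product with the kernel and sum: 7·2 + -5·1.

9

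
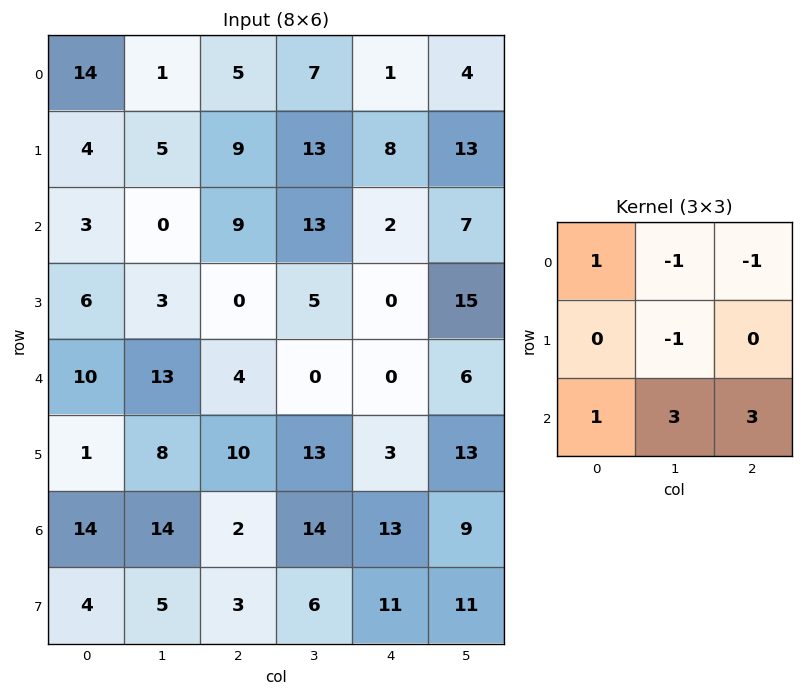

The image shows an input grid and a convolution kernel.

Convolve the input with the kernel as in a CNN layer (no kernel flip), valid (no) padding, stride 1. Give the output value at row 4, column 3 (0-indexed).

The receptive field on the input at this output position is [0 0 6 / 13 3 13 / 14 13 9]. Elementwise product with the kernel and sum: 0·1 + 0·-1 + 6·-1 + 3·-1 + 14·1 + 13·3 + 9·3.

71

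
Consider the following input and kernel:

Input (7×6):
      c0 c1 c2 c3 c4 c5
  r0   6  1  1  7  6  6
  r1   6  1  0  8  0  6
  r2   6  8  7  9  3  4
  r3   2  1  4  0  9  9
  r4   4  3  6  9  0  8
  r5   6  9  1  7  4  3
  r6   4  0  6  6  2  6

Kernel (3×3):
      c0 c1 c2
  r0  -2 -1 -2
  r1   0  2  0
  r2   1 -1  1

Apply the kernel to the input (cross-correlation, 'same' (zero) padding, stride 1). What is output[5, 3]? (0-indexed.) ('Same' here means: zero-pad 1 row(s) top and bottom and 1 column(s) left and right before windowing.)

-5

The receptive field on the zero-padded input at this output position is [6 9 0 / 1 7 4 / 6 6 2]. Elementwise product with the kernel and sum: 6·-2 + 9·-1 + 0·-2 + 7·2 + 6·1 + 6·-1 + 2·1.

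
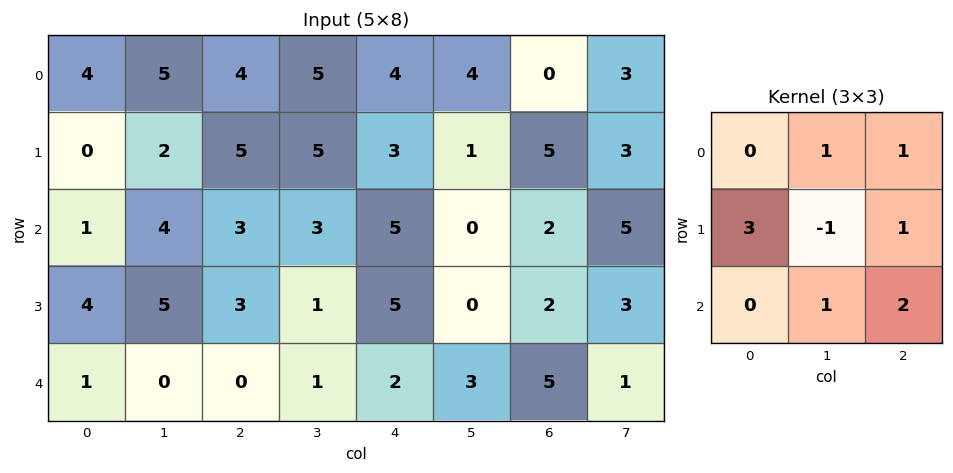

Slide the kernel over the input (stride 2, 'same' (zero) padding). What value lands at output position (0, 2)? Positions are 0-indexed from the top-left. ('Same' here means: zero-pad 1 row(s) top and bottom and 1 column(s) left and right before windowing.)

20

The receptive field on the zero-padded input at this output position is [0 0 0 / 5 4 4 / 5 3 1]. Elementwise product with the kernel and sum: 0·1 + 0·1 + 5·3 + 4·-1 + 4·1 + 3·1 + 1·2.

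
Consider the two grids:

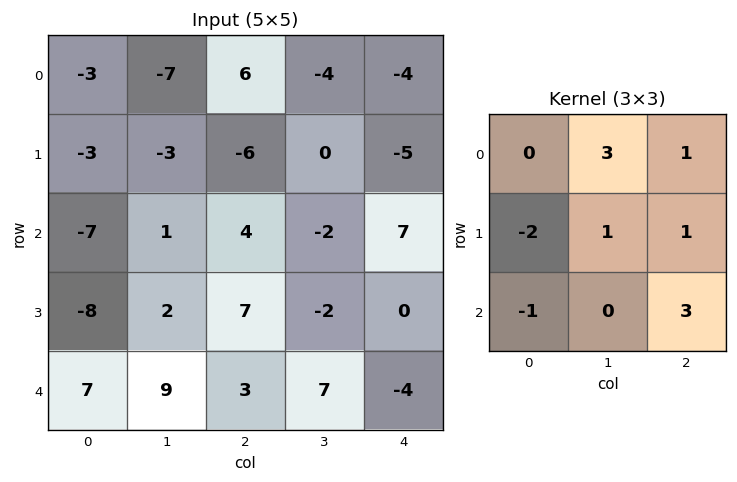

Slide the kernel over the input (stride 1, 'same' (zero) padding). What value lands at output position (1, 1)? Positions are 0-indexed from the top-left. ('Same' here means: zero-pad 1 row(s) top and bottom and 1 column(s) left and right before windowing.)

1

The receptive field on the zero-padded input at this output position is [-3 -7 6 / -3 -3 -6 / -7 1 4]. Elementwise product with the kernel and sum: -7·3 + 6·1 + -3·-2 + -3·1 + -6·1 + -7·-1 + 4·3.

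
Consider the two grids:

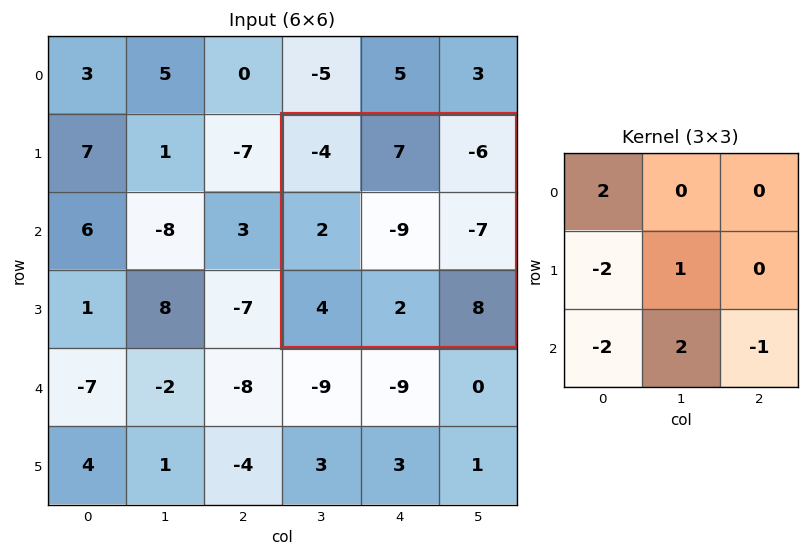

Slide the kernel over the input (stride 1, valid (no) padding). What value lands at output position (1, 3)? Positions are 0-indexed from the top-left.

-33

The receptive field on the input at this output position is [-4 7 -6 / 2 -9 -7 / 4 2 8]. Elementwise product with the kernel and sum: -4·2 + 2·-2 + -9·1 + 4·-2 + 2·2 + 8·-1.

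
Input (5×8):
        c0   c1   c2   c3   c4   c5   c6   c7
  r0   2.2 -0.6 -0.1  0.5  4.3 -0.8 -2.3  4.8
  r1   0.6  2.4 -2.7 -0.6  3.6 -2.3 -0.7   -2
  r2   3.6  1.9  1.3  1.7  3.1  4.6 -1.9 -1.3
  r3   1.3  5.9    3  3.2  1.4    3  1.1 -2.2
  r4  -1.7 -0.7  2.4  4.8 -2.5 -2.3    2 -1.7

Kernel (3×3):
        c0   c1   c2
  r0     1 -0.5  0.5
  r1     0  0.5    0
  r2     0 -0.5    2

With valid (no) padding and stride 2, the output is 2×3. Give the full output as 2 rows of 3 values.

Output[0,0]: The receptive field on the input at this output position is [2.2 -0.6 -0.1 / 0.6 2.4 -2.7 / 3.6 1.9 1.3]. Elementwise product with the kernel and sum: 2.2·1 + -0.6·-0.5 + -0.1·0.5 + 2.4·0.5 + 1.9·-0.5 + 1.3·2.

5.3 6.85 -3.7
11.4 -3.8 6.5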